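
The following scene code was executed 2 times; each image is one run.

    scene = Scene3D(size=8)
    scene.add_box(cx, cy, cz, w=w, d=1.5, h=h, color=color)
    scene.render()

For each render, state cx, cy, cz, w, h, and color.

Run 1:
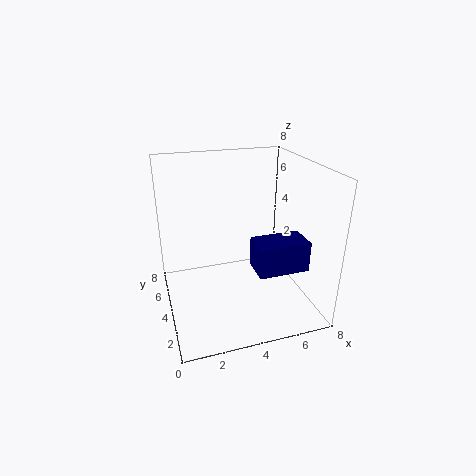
cx = 4, cy = 0.5, cz = 3.5, w = 2.5, h = 1.5, color = 'navy'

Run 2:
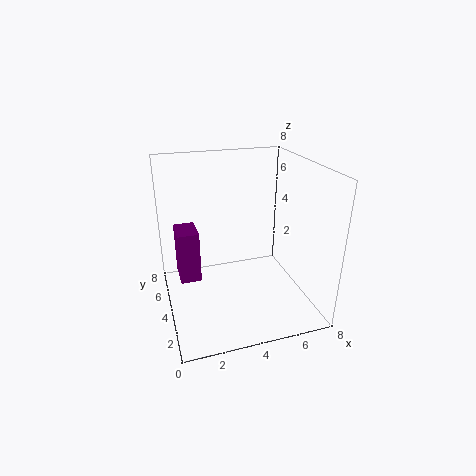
cx = 0.5, cy = 2, cz = 3, w = 1, h = 2.5, color = 'purple'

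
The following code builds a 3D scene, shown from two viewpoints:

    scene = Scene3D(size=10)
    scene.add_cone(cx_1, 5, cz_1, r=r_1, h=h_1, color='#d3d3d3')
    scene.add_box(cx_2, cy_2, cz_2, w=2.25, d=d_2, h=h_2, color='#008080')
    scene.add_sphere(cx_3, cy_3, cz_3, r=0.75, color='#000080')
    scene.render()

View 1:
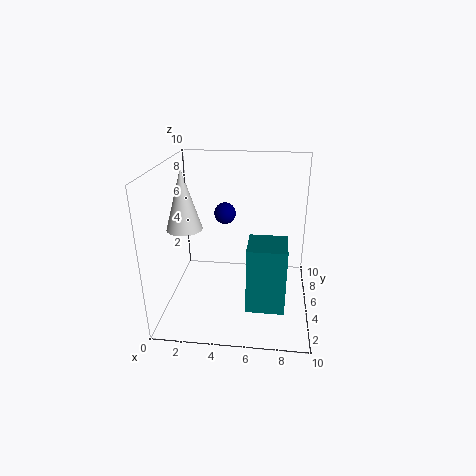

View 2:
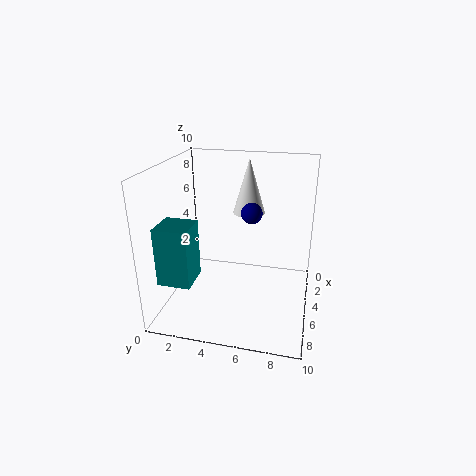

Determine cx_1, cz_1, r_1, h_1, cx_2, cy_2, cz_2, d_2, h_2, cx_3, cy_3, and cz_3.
cx_1 = 1.25; cz_1 = 5.5; r_1 = 1.25; h_1 = 4.25; cx_2 = 6; cy_2 = 0.25; cz_2 = 2.5; d_2 = 2.25; h_2 = 4; cx_3 = 4; cy_3 = 5.75; cz_3 = 6.5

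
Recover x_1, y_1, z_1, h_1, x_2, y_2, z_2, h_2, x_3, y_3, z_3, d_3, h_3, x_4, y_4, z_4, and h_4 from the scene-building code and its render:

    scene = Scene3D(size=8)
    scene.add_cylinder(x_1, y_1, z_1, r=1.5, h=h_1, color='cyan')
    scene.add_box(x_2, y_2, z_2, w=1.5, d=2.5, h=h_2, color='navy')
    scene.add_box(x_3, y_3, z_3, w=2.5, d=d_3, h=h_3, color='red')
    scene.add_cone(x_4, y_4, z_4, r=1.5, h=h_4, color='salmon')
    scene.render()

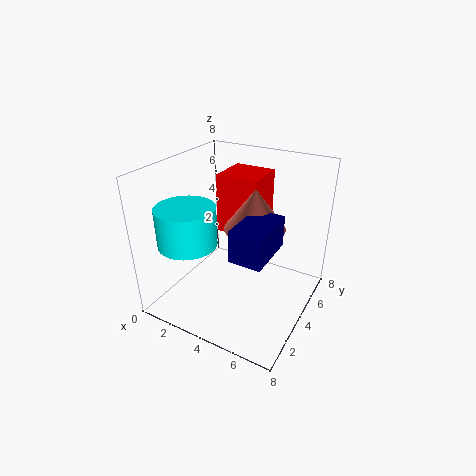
x_1 = 2.5
y_1 = 1.5
z_1 = 4.5
h_1 = 2
x_2 = 5.5
y_2 = 0.5
z_2 = 5
h_2 = 1.5
x_3 = 2
y_3 = 5
z_3 = 3.5
d_3 = 2.5
h_3 = 3.5
x_4 = 5.5
y_4 = 3
z_4 = 5.5
h_4 = 2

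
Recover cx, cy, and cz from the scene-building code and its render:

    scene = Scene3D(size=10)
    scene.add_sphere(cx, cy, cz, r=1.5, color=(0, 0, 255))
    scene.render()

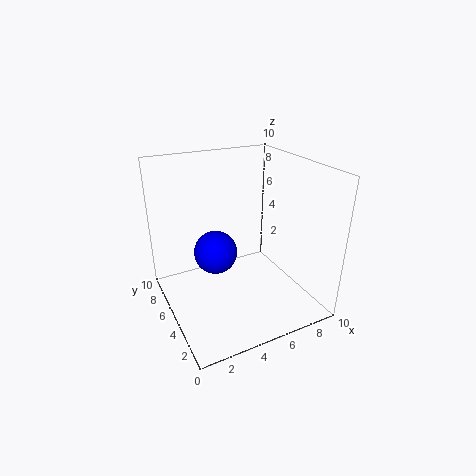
cx = 3.5, cy = 5.5, cz = 4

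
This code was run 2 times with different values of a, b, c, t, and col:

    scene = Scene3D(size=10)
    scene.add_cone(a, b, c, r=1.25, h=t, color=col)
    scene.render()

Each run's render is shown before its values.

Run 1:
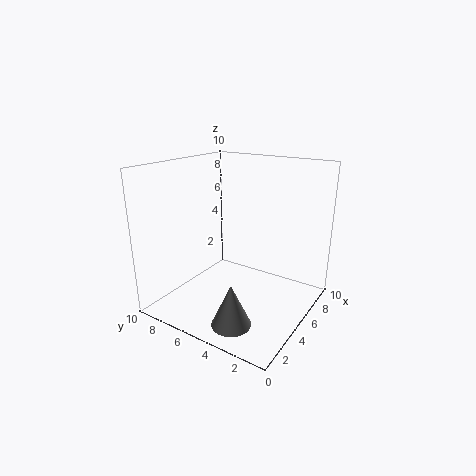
a = 1.5
b = 3.25
c = 0.75
t = 2.75
col = 'gray'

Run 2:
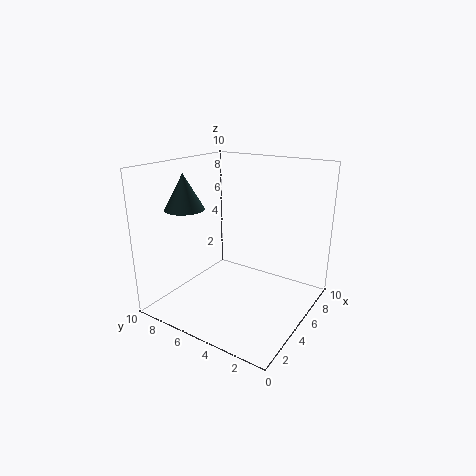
a = 2
b = 7
c = 7.5
t = 2.25
col = 'darkslategray'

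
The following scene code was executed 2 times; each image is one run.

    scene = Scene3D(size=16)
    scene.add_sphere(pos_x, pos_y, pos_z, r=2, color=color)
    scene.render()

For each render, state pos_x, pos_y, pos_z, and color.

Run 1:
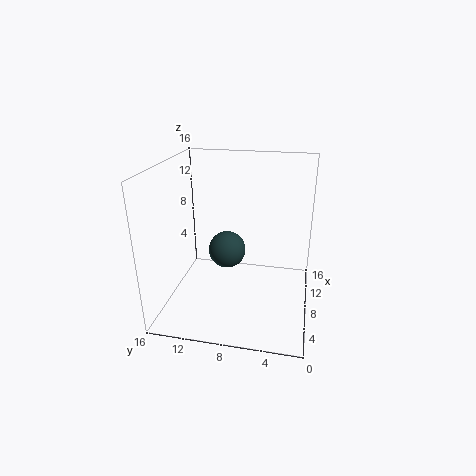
pos_x = 7; pos_y = 9; pos_z = 7; color = 'darkslategray'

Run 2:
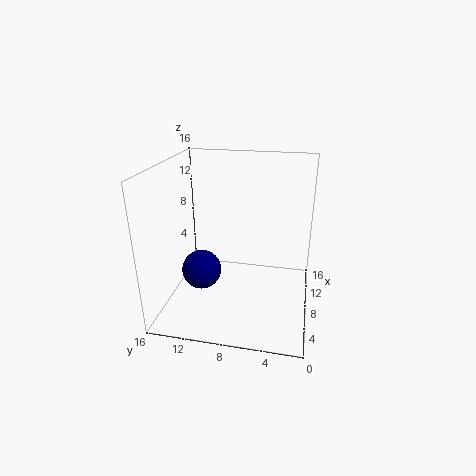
pos_x = 4; pos_y = 11; pos_z = 6; color = 'navy'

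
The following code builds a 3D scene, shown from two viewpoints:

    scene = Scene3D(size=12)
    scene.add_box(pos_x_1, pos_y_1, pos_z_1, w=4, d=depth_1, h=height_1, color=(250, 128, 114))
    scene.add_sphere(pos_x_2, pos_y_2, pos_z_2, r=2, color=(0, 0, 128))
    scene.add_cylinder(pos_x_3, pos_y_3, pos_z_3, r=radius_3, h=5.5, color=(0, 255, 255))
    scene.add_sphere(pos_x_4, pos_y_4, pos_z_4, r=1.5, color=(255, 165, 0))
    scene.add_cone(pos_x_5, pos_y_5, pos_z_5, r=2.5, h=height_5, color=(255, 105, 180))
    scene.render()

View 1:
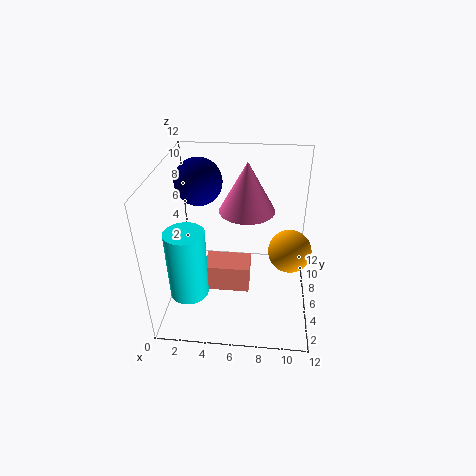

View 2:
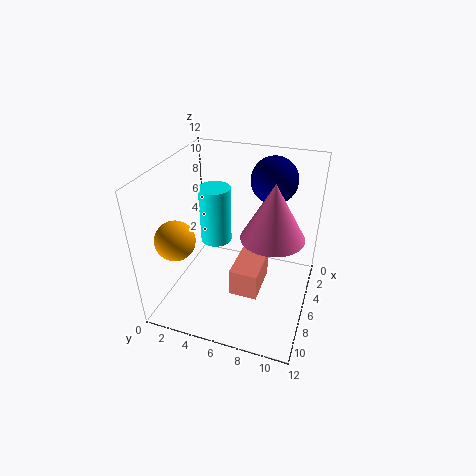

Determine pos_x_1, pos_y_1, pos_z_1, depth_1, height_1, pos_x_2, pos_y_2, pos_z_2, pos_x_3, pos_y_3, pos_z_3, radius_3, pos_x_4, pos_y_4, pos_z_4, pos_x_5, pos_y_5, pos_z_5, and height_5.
pos_x_1 = 3
pos_y_1 = 5.5
pos_z_1 = 0.5
depth_1 = 2.5
height_1 = 2.5
pos_x_2 = 2.5
pos_y_2 = 8
pos_z_2 = 10
pos_x_3 = 2.5
pos_y_3 = 2.5
pos_z_3 = 3
radius_3 = 1.5
pos_x_4 = 10
pos_y_4 = 2.5
pos_z_4 = 7.5
pos_x_5 = 6.5
pos_y_5 = 9
pos_z_5 = 7
height_5 = 4.5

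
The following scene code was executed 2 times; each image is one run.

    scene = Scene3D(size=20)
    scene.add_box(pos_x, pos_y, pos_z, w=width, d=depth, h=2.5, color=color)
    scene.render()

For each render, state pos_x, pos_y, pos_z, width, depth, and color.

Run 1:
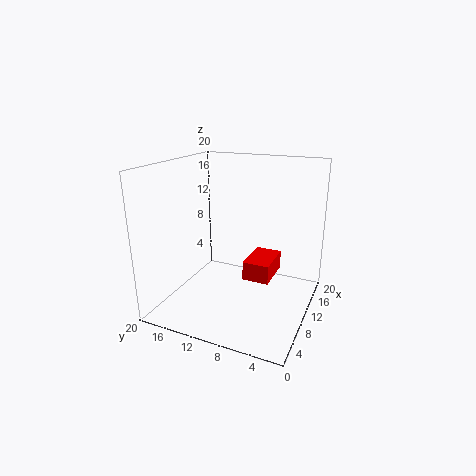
pos_x = 7
pos_y = 4.5
pos_z = 5.5
width = 5.5
depth = 3.5
color = 'red'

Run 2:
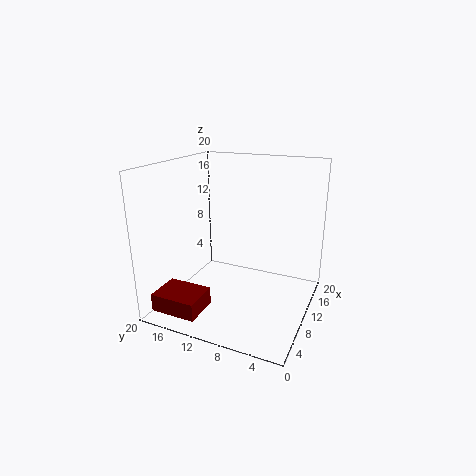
pos_x = 2
pos_y = 13
pos_z = 0.5
width = 5
depth = 6.5
color = 'maroon'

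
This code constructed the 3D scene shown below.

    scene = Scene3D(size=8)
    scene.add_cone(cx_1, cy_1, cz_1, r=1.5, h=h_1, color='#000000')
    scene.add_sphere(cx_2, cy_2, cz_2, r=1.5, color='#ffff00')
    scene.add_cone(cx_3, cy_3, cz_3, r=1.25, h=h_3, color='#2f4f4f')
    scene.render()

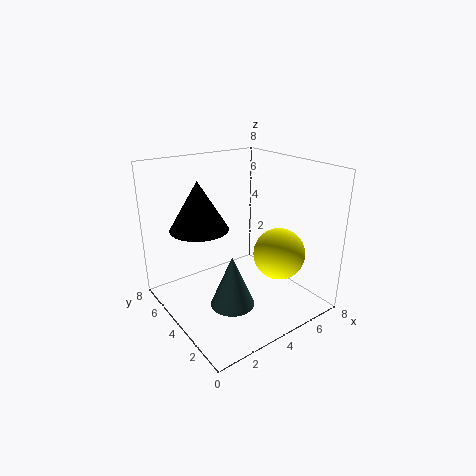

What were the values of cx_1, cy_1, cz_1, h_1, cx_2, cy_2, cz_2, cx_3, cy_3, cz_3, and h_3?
cx_1 = 1.75; cy_1 = 4.25; cz_1 = 5; h_1 = 2.5; cx_2 = 6.25; cy_2 = 3; cz_2 = 2.75; cx_3 = 3.25; cy_3 = 3.5; cz_3 = 0.25; h_3 = 3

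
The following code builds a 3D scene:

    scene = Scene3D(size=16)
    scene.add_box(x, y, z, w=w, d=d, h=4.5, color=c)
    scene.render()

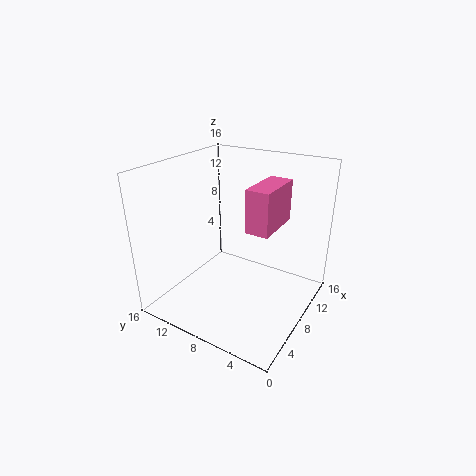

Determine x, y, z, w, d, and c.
x = 6
y = 3.5
z = 10
w = 5.5
d = 2.5
c = 'hotpink'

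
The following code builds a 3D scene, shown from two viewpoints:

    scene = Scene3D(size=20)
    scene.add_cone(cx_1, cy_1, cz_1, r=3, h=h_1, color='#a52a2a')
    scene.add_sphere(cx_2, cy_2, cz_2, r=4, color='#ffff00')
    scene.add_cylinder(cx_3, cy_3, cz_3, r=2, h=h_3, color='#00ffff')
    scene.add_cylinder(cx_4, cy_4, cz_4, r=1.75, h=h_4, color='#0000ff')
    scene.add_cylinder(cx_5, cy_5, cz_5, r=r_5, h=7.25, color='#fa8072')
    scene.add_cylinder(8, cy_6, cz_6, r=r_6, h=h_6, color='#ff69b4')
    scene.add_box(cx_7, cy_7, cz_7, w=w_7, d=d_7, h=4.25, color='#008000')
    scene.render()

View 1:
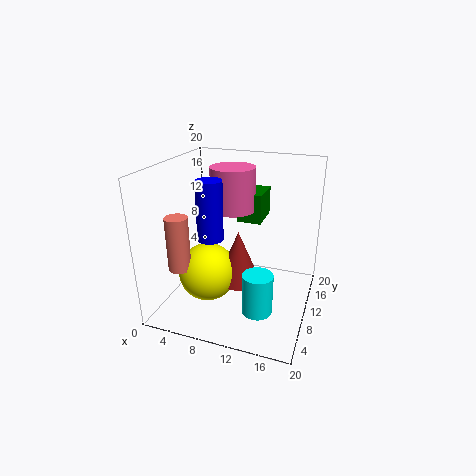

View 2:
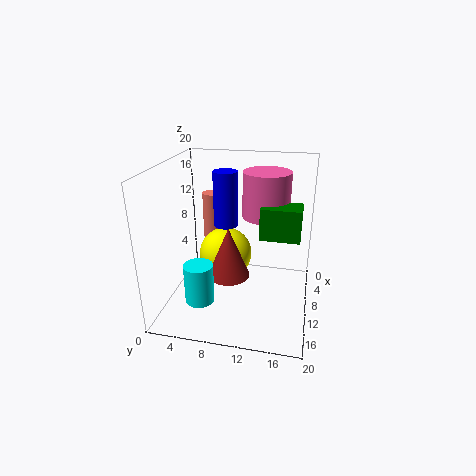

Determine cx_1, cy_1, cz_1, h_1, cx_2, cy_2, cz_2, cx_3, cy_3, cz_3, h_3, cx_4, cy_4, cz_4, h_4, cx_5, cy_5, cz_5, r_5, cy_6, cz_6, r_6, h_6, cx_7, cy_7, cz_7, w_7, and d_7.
cx_1 = 10.5
cy_1 = 8.75
cz_1 = 4.25
h_1 = 7.25
cx_2 = 6.5
cy_2 = 7.25
cz_2 = 5.5
cx_3 = 14.25
cy_3 = 5.5
cz_3 = 2
h_3 = 5.5
cx_4 = 7
cy_4 = 7.5
cz_4 = 10.5
h_4 = 8
cx_5 = 3.75
cy_5 = 4.5
cz_5 = 7
r_5 = 1.5
cy_6 = 13.5
cz_6 = 12.75
r_6 = 3.25
h_6 = 6.25
cx_7 = 8.75
cy_7 = 13.25
cz_7 = 11
w_7 = 3.5
d_7 = 5.25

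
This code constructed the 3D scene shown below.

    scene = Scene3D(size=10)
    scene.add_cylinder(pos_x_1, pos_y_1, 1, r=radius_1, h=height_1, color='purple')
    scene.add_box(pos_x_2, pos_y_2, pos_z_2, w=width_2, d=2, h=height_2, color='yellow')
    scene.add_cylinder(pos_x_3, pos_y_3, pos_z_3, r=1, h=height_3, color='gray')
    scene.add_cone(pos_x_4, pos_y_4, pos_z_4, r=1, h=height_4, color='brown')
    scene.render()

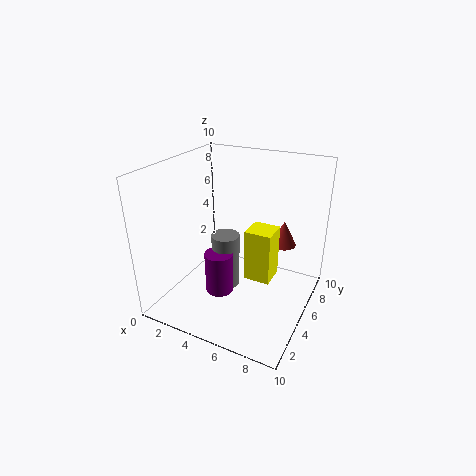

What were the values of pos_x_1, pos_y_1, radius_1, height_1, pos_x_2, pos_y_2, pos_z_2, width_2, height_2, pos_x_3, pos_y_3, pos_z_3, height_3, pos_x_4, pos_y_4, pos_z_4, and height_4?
pos_x_1 = 4, pos_y_1 = 4, radius_1 = 1, height_1 = 3, pos_x_2 = 5, pos_y_2 = 6, pos_z_2 = 1, width_2 = 2, height_2 = 4, pos_x_3 = 4, pos_y_3 = 5, pos_z_3 = 1, height_3 = 4, pos_x_4 = 7, pos_y_4 = 9, pos_z_4 = 3, height_4 = 2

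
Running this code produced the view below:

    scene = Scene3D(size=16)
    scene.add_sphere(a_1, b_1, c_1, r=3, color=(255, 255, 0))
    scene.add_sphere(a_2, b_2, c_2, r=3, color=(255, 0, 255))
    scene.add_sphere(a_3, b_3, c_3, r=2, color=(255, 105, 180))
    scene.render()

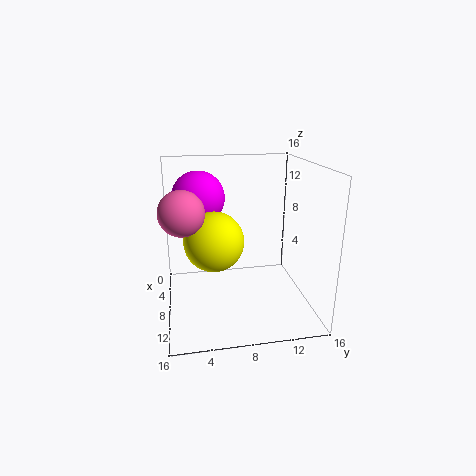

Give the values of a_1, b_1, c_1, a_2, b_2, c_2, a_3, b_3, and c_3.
a_1 = 11, b_1 = 5, c_1 = 9, a_2 = 5, b_2 = 4, c_2 = 12, a_3 = 14, b_3 = 2, c_3 = 13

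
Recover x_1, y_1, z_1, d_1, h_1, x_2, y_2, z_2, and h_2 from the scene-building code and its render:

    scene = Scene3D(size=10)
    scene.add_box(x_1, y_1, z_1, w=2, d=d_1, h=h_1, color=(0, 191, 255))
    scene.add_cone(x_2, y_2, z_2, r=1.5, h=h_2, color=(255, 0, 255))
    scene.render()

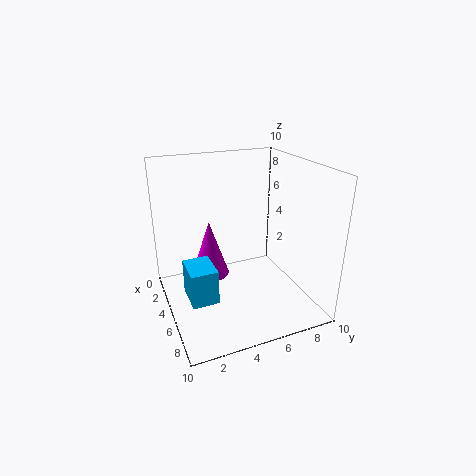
x_1 = 7.5; y_1 = 0.5; z_1 = 3.5; d_1 = 1.5; h_1 = 2; x_2 = 1.5; y_2 = 4; z_2 = 0.5; h_2 = 4.5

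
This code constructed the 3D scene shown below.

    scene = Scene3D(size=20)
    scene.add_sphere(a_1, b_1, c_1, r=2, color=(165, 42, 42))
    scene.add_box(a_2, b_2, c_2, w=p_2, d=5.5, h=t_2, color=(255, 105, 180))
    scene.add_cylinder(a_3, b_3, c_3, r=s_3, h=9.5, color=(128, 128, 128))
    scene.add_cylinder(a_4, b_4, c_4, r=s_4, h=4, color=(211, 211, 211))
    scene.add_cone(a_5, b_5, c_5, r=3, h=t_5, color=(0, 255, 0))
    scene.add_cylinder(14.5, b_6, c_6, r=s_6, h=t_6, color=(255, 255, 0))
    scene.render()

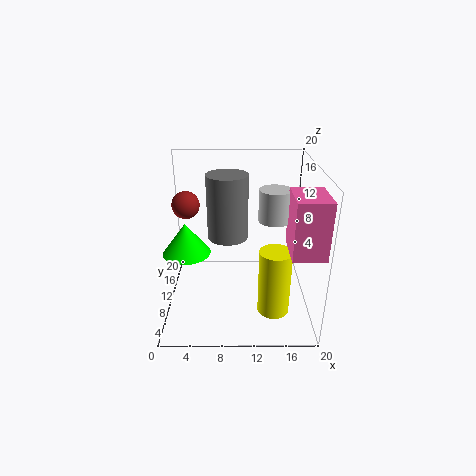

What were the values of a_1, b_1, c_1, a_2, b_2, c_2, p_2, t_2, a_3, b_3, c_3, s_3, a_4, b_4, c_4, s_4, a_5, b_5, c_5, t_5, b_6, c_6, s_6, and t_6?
a_1 = 2.5
b_1 = 13.5
c_1 = 13.5
a_2 = 16
b_2 = 1
c_2 = 11.5
p_2 = 4
t_2 = 7
a_3 = 8.5
b_3 = 13.5
c_3 = 8.5
s_3 = 3
a_4 = 14.5
b_4 = 7
c_4 = 14
s_4 = 2
a_5 = 3.5
b_5 = 6
c_5 = 10
t_5 = 4
b_6 = 3.5
c_6 = 3
s_6 = 2
t_6 = 8.5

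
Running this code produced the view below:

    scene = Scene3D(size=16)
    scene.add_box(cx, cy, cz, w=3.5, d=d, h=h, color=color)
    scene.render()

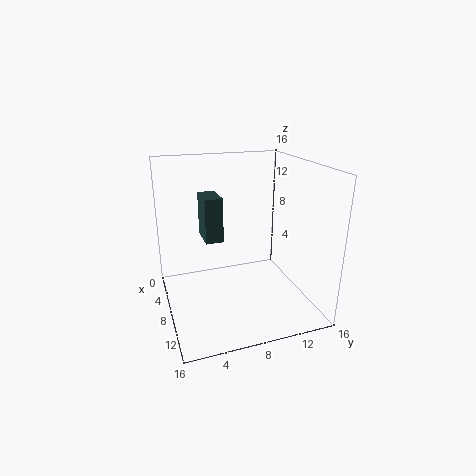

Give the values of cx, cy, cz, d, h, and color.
cx = 4; cy = 4.5; cz = 7.5; d = 2; h = 5; color = 'darkslategray'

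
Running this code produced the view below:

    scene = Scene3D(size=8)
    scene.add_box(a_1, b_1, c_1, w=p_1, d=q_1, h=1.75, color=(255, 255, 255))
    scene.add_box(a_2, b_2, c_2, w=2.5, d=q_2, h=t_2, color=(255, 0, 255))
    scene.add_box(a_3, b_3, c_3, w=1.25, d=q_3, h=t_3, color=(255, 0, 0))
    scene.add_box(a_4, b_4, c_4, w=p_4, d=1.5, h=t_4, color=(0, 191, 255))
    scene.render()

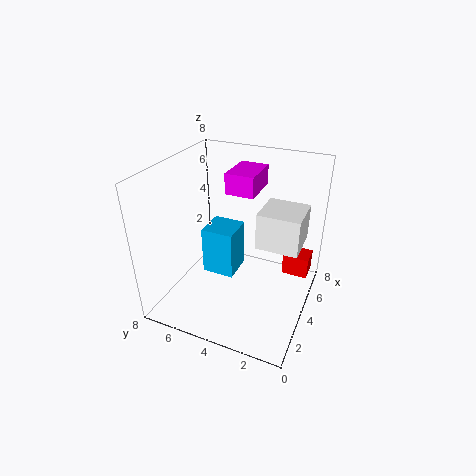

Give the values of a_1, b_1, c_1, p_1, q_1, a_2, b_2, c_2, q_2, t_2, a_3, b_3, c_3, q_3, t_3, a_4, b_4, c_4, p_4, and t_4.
a_1 = 2; b_1 = 0.25; c_1 = 5; p_1 = 2; q_1 = 2; a_2 = 5.5; b_2 = 3.75; c_2 = 5.75; q_2 = 1.75; t_2 = 1.25; a_3 = 5.5; b_3 = 0.25; c_3 = 1.25; q_3 = 1.5; t_3 = 1.25; a_4 = 1; b_4 = 3; c_4 = 3.75; p_4 = 1.5; t_4 = 2.25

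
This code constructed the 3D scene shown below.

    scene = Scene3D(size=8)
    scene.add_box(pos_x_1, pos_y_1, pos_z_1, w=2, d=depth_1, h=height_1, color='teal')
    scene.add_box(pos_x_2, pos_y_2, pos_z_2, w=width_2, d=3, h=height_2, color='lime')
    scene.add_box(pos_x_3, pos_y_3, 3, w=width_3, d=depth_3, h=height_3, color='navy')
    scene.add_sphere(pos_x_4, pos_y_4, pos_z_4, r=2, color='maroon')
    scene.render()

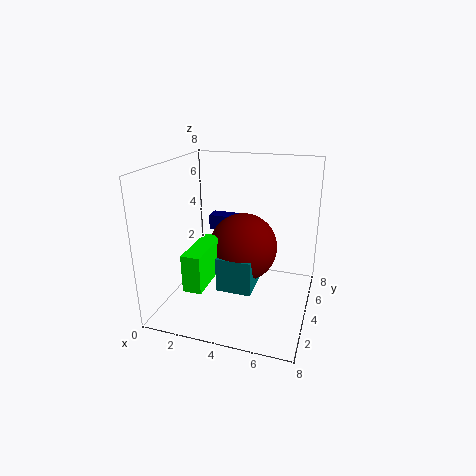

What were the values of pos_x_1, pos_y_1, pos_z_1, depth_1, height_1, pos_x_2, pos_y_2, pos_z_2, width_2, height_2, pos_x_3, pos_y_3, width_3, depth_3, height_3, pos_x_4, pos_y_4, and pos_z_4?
pos_x_1 = 3, pos_y_1 = 3, pos_z_1 = 1, depth_1 = 2, height_1 = 2, pos_x_2 = 2, pos_y_2 = 1, pos_z_2 = 2, width_2 = 1, height_2 = 2, pos_x_3 = 1, pos_y_3 = 7, width_3 = 2, depth_3 = 1, height_3 = 1, pos_x_4 = 4, pos_y_4 = 5, pos_z_4 = 3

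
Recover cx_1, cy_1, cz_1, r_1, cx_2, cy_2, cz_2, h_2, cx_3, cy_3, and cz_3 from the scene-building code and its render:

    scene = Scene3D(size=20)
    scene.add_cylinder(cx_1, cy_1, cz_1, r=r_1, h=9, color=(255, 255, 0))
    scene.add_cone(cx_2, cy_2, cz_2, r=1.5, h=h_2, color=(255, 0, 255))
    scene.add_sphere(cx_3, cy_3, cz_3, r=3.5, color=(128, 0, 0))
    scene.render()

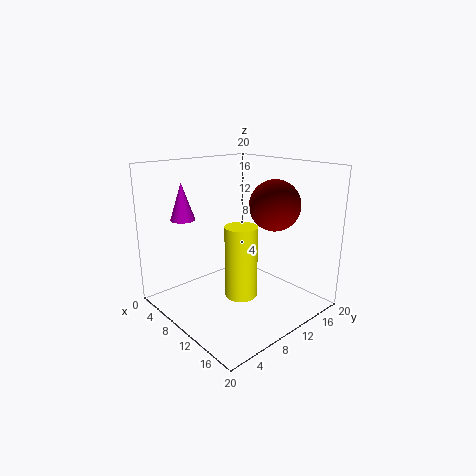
cx_1 = 14.5
cy_1 = 6.5
cz_1 = 4.5
r_1 = 2
cx_2 = 9
cy_2 = 2
cz_2 = 14
h_2 = 4.5
cx_3 = 13
cy_3 = 14
cz_3 = 14.5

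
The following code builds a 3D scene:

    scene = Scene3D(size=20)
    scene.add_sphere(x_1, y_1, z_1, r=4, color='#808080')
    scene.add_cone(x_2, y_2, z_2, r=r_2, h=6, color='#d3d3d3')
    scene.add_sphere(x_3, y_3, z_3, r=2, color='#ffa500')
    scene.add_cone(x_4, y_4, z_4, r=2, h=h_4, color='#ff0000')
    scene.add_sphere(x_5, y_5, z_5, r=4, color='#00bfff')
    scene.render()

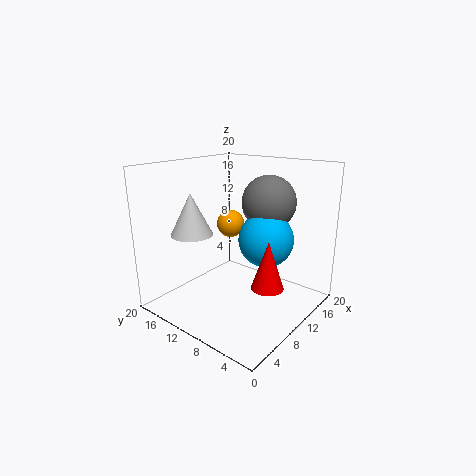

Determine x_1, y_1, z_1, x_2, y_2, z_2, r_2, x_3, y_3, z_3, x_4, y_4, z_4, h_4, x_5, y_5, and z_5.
x_1 = 16, y_1 = 9, z_1 = 14, x_2 = 7, y_2 = 16, z_2 = 10, r_2 = 3, x_3 = 12, y_3 = 13, z_3 = 11, x_4 = 7, y_4 = 3, z_4 = 6, h_4 = 6, x_5 = 14, y_5 = 8, z_5 = 9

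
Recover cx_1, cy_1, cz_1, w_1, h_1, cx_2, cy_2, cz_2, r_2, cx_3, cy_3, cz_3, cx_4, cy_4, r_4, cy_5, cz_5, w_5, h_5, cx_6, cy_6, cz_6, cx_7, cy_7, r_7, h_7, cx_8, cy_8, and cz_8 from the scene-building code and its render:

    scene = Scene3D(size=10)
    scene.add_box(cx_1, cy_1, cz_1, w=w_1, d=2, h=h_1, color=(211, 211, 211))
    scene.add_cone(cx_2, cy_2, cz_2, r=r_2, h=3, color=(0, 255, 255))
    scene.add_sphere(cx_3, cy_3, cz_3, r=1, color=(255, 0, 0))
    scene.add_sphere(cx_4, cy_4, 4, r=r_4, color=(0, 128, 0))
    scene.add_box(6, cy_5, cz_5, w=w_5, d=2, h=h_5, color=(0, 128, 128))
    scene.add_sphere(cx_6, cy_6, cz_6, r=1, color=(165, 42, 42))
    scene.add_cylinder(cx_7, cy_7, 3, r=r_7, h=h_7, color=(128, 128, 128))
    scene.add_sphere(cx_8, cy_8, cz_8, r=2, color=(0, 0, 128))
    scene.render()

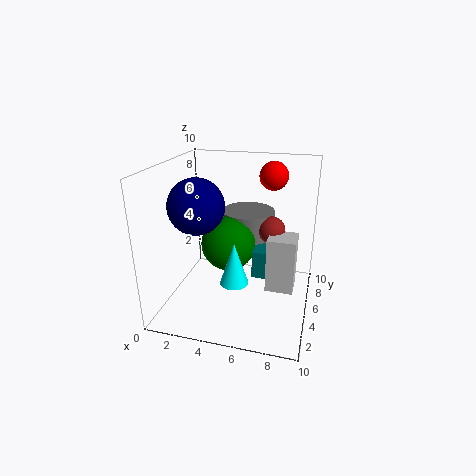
cx_1 = 7, cy_1 = 5, cz_1 = 1, w_1 = 2, h_1 = 4, cx_2 = 5, cy_2 = 4, cz_2 = 2, r_2 = 1, cx_3 = 7, cy_3 = 7, cz_3 = 9, cx_4 = 4, cy_4 = 6, r_4 = 2, cy_5 = 5, cz_5 = 2, w_5 = 2, h_5 = 2, cx_6 = 7, cy_6 = 7, cz_6 = 5, cx_7 = 5, cy_7 = 8, r_7 = 2, h_7 = 3, cx_8 = 2, cy_8 = 5, cz_8 = 7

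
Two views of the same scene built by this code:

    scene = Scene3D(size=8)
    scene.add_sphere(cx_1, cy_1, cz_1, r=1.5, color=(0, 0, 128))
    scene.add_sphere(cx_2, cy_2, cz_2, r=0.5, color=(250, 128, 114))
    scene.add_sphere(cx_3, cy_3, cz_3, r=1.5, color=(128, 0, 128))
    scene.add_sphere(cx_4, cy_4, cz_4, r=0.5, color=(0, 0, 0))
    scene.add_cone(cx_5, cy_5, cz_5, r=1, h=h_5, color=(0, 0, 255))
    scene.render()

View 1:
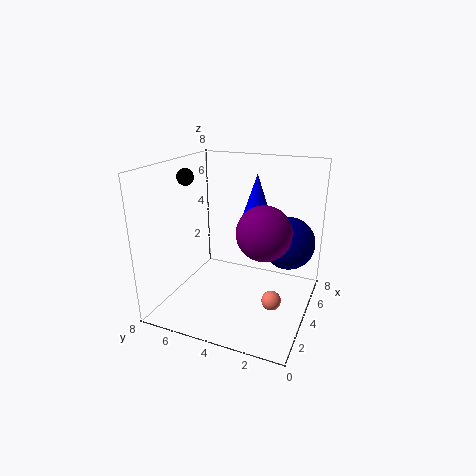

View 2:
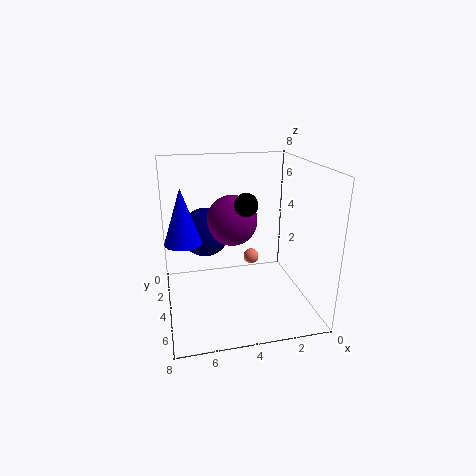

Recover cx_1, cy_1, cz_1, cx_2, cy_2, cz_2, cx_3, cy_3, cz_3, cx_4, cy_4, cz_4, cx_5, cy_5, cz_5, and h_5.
cx_1 = 5.5
cy_1 = 1.5
cz_1 = 3.5
cx_2 = 2.5
cy_2 = 1.5
cz_2 = 1.5
cx_3 = 4
cy_3 = 2.5
cz_3 = 4.5
cx_4 = 4.5
cy_4 = 7.5
cz_4 = 7
cx_5 = 7
cy_5 = 4
cz_5 = 4
h_5 = 3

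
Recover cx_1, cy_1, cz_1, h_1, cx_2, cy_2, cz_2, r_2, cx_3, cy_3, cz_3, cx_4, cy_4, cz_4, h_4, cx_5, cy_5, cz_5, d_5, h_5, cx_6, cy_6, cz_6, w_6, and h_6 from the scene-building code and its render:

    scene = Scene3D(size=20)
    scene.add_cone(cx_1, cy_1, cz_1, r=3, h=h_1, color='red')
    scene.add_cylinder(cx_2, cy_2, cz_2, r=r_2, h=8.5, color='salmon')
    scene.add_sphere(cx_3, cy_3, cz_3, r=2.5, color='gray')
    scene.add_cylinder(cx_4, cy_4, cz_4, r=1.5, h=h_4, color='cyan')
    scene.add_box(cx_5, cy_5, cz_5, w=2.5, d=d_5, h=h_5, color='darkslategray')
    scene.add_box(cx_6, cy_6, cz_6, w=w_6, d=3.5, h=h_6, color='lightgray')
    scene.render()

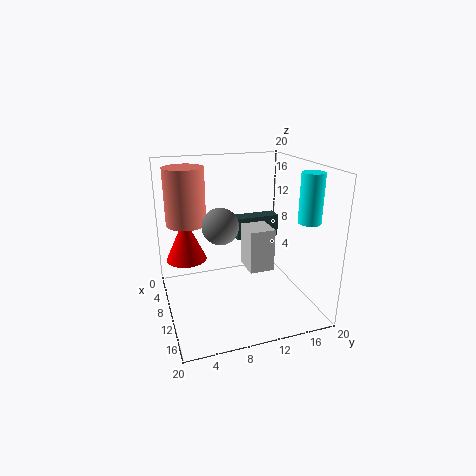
cx_1 = 5
cy_1 = 3.5
cz_1 = 5.5
h_1 = 6.5
cx_2 = 3.5
cy_2 = 4
cz_2 = 10.5
r_2 = 3
cx_3 = 10
cy_3 = 7.5
cz_3 = 12
cx_4 = 15
cy_4 = 18
cz_4 = 13
h_4 = 6.5
cx_5 = 1.5
cy_5 = 12
cz_5 = 7
d_5 = 7
h_5 = 3.5
cx_6 = 8.5
cy_6 = 11
cz_6 = 5.5
w_6 = 4
h_6 = 6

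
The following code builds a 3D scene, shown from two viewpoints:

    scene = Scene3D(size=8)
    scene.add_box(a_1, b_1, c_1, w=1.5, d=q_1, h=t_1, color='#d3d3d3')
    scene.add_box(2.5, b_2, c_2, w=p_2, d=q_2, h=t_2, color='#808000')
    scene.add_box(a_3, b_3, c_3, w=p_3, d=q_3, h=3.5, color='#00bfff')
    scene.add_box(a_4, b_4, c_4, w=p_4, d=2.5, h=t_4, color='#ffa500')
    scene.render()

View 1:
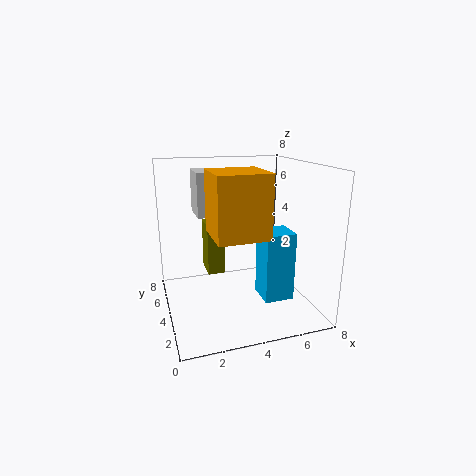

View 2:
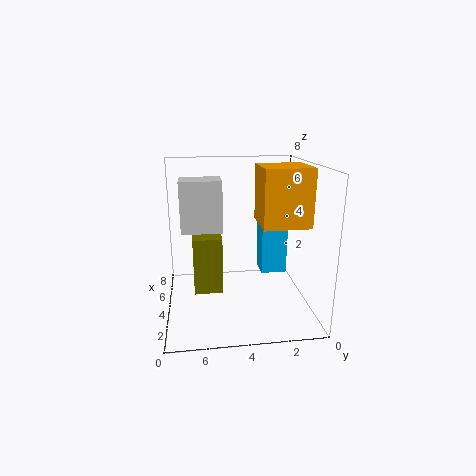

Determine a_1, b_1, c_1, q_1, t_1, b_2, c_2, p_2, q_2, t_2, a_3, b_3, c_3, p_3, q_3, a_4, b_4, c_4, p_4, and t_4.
a_1 = 2
b_1 = 5
c_1 = 5
q_1 = 2
t_1 = 2.5
b_2 = 5
c_2 = 1.5
p_2 = 1
q_2 = 1.5
t_2 = 3
a_3 = 4.5
b_3 = 1
c_3 = 1.5
p_3 = 1.5
q_3 = 1.5
a_4 = 2
b_4 = 0.5
c_4 = 5
p_4 = 2.5
t_4 = 3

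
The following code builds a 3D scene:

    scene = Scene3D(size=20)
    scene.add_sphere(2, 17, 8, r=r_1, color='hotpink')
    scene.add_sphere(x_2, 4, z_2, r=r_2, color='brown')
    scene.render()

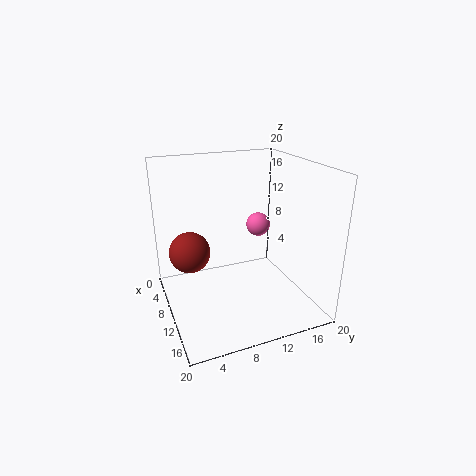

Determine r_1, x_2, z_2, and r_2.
r_1 = 2, x_2 = 6, z_2 = 7, r_2 = 3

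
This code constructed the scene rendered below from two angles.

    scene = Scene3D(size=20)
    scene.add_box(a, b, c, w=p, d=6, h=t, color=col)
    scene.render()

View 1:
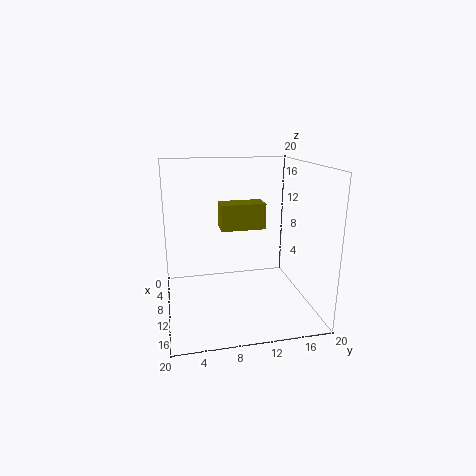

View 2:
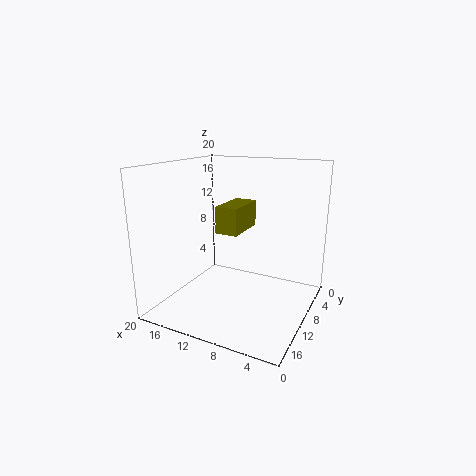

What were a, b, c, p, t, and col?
a = 8.5; b = 7.5; c = 11.5; p = 3; t = 3.5; col = 'olive'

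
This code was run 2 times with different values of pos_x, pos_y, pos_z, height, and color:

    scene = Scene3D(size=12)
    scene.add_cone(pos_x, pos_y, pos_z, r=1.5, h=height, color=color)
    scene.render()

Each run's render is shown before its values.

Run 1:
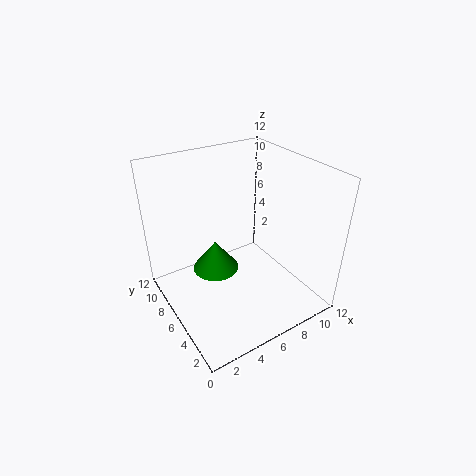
pos_x = 2; pos_y = 2.5; pos_z = 7; height = 2; color = 'green'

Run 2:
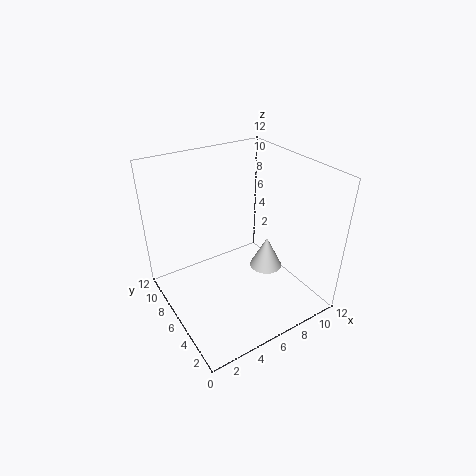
pos_x = 9.5; pos_y = 6.5; pos_z = 1.5; height = 3; color = 'lightgray'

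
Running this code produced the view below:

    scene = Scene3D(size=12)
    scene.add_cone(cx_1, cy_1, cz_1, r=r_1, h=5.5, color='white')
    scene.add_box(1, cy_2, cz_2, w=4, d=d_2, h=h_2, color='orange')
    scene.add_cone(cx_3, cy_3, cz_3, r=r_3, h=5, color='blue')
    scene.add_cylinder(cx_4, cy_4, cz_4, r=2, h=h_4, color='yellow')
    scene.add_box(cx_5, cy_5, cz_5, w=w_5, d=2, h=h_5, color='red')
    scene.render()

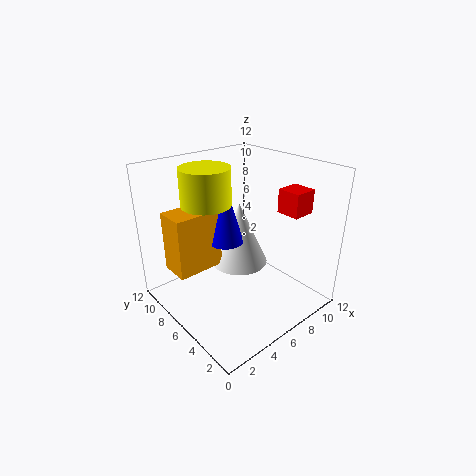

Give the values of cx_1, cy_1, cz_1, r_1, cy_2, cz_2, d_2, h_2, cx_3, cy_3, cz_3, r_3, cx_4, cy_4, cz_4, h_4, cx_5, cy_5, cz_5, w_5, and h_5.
cx_1 = 7; cy_1 = 7; cz_1 = 3; r_1 = 2.5; cy_2 = 7; cz_2 = 3.5; d_2 = 2.5; h_2 = 5; cx_3 = 5.5; cy_3 = 7; cz_3 = 5.5; r_3 = 1.5; cx_4 = 4; cy_4 = 7.5; cz_4 = 9; h_4 = 3; cx_5 = 9; cy_5 = 2.5; cz_5 = 8; w_5 = 2; h_5 = 2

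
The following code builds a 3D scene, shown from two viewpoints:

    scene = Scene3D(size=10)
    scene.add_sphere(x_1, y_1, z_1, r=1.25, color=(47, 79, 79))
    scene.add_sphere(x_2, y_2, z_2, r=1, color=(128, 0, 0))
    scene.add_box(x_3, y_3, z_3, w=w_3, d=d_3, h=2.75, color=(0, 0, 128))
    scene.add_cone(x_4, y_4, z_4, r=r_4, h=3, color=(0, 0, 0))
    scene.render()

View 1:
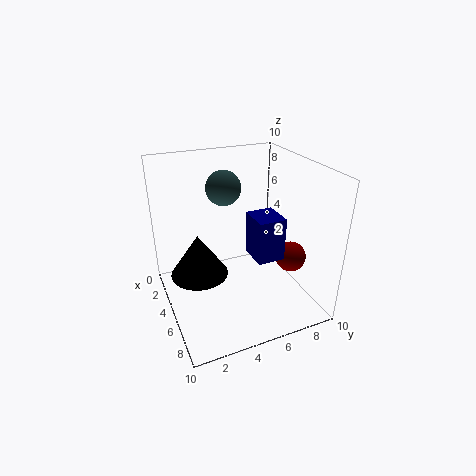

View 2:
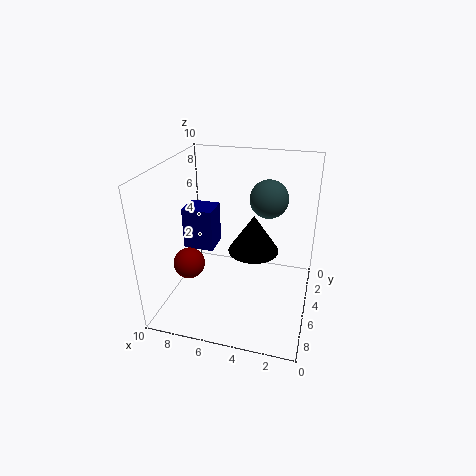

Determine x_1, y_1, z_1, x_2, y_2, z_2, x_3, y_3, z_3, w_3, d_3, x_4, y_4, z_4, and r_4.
x_1 = 3; y_1 = 4.75; z_1 = 8; x_2 = 7.5; y_2 = 7.75; z_2 = 4.25; x_3 = 6.25; y_3 = 5; z_3 = 4.75; w_3 = 2; d_3 = 1.75; x_4 = 4.5; y_4 = 2.25; z_4 = 2.5; r_4 = 2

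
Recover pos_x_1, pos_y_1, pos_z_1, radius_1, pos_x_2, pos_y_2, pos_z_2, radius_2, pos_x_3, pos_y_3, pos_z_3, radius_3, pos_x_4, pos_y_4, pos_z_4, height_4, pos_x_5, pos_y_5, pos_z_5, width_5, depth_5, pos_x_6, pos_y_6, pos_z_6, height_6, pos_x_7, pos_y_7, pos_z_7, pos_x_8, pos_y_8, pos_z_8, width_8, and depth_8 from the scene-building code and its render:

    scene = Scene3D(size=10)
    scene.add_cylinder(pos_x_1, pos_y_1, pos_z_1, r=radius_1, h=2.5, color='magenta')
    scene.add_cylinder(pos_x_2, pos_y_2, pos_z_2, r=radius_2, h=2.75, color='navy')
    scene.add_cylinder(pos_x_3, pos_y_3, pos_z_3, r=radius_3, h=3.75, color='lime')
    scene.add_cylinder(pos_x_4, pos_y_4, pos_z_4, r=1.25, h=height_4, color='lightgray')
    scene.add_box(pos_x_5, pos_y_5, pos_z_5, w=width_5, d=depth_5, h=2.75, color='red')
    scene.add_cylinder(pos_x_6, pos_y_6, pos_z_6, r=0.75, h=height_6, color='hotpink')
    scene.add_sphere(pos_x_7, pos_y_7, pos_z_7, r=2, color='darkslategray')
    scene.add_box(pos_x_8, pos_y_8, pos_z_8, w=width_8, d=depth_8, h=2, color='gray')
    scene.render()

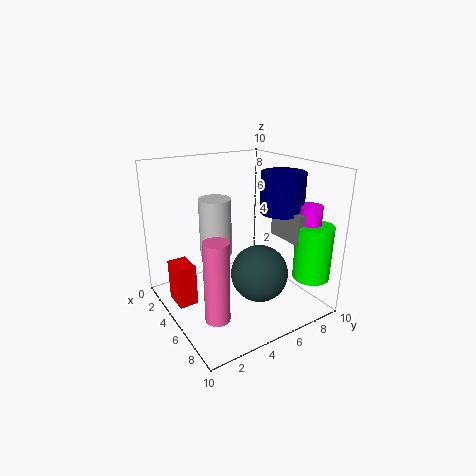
pos_x_1 = 8; pos_y_1 = 8.75; pos_z_1 = 5; radius_1 = 0.75; pos_x_2 = 6.25; pos_y_2 = 7.75; pos_z_2 = 6.75; radius_2 = 1.5; pos_x_3 = 8.5; pos_y_3 = 8.75; pos_z_3 = 2.5; radius_3 = 1.25; pos_x_4 = 1.75; pos_y_4 = 5; pos_z_4 = 2.5; height_4 = 4.5; pos_x_5 = 3.75; pos_y_5 = 0.25; pos_z_5 = 1.25; width_5 = 1.75; depth_5 = 1.25; pos_x_6 = 8.25; pos_y_6 = 1.5; pos_z_6 = 1.75; height_6 = 5; pos_x_7 = 6.25; pos_y_7 = 6; pos_z_7 = 2.5; pos_x_8 = 5.5; pos_y_8 = 7.5; pos_z_8 = 5; width_8 = 2.75; depth_8 = 1.75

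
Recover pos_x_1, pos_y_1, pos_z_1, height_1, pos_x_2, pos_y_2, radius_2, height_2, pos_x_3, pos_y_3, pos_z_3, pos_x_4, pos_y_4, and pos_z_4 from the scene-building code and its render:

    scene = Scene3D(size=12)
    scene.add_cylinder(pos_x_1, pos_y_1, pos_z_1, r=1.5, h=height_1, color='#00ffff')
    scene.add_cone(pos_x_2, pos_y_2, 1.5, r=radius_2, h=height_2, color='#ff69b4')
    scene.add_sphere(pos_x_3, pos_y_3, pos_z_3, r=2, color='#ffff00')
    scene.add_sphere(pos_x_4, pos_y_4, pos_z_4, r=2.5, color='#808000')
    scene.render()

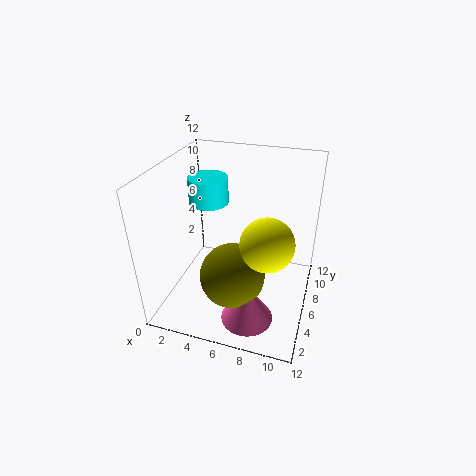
pos_x_1 = 4
pos_y_1 = 5
pos_z_1 = 9.5
height_1 = 2
pos_x_2 = 8
pos_y_2 = 2
radius_2 = 2
height_2 = 3
pos_x_3 = 9
pos_y_3 = 3.5
pos_z_3 = 7.5
pos_x_4 = 6.5
pos_y_4 = 3
pos_z_4 = 4.5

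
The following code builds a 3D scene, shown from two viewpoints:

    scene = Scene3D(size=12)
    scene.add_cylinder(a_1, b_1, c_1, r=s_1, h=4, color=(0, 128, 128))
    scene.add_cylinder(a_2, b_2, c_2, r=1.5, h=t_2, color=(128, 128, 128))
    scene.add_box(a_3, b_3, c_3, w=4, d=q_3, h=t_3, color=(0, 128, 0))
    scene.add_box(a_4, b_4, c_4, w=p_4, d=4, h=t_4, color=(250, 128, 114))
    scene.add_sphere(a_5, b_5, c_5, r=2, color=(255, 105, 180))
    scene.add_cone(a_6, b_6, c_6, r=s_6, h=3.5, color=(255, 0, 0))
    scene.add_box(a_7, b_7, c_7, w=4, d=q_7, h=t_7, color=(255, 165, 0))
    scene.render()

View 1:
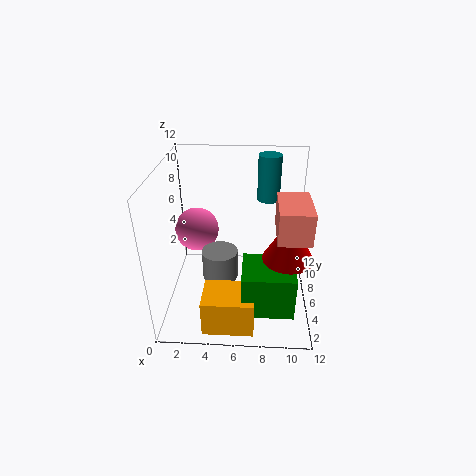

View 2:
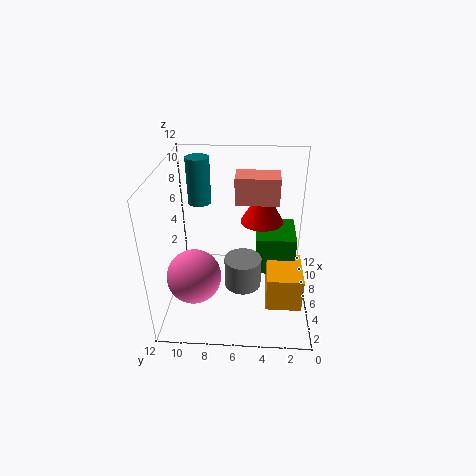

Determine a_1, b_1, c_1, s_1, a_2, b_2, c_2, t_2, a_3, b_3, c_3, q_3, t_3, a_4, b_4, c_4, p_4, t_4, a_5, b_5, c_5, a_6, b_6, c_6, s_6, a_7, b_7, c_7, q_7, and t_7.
a_1 = 8.5; b_1 = 9.5; c_1 = 8; s_1 = 1; a_2 = 4.5; b_2 = 5.5; c_2 = 2.5; t_2 = 2.5; a_3 = 6.5; b_3 = 1; c_3 = 2; q_3 = 3.5; t_3 = 3.5; a_4 = 9; b_4 = 2.5; c_4 = 7.5; p_4 = 2.5; t_4 = 2.5; a_5 = 2; b_5 = 9; c_5 = 5; a_6 = 10; b_6 = 4; c_6 = 5.5; s_6 = 2; a_7 = 3.5; b_7 = 0.5; c_7 = 0.5; q_7 = 3; t_7 = 3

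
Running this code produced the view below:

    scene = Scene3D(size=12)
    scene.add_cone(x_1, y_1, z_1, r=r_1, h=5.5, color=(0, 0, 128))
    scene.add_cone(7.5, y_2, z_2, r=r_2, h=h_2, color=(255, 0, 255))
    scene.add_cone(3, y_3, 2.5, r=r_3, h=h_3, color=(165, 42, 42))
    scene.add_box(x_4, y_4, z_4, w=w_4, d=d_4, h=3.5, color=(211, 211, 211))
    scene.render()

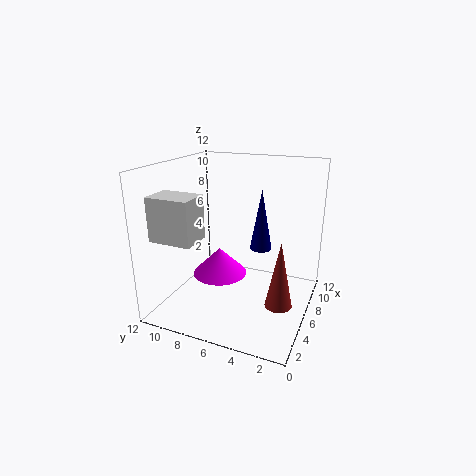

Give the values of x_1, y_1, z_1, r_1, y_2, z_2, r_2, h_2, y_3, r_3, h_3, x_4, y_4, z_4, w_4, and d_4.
x_1 = 9
y_1 = 5
z_1 = 4
r_1 = 1
y_2 = 8.5
z_2 = 1.5
r_2 = 2.5
h_2 = 2.5
y_3 = 1.5
r_3 = 1
h_3 = 5
x_4 = 1.5
y_4 = 8
z_4 = 6.5
w_4 = 2.5
d_4 = 3.5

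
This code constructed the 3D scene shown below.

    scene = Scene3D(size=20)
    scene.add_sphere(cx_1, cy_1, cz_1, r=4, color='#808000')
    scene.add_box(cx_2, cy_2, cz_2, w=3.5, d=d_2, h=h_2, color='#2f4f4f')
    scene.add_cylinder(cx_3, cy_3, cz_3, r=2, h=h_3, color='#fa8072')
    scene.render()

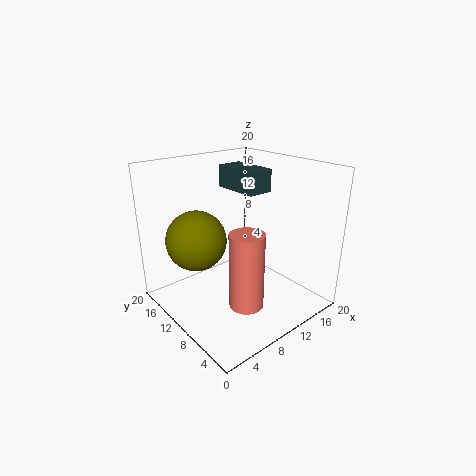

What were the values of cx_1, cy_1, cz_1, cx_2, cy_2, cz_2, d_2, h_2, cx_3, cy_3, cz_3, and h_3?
cx_1 = 4.5, cy_1 = 12, cz_1 = 10.5, cx_2 = 10, cy_2 = 7.5, cz_2 = 16.5, d_2 = 6.5, h_2 = 3, cx_3 = 5, cy_3 = 2.5, cz_3 = 5.5, h_3 = 9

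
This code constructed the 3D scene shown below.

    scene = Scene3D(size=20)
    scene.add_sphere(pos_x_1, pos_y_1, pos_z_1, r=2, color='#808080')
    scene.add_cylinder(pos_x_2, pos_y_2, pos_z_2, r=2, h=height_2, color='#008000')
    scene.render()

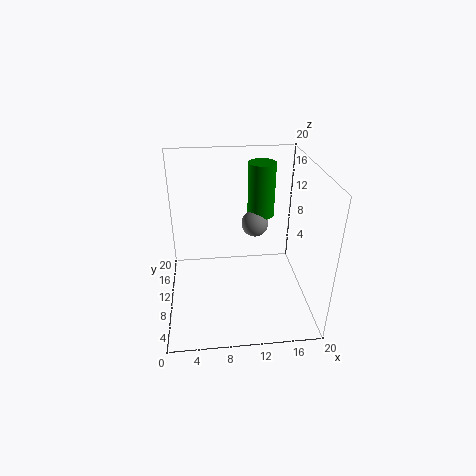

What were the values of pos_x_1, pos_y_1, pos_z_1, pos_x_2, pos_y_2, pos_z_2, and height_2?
pos_x_1 = 13
pos_y_1 = 14
pos_z_1 = 10
pos_x_2 = 14
pos_y_2 = 15
pos_z_2 = 11
height_2 = 8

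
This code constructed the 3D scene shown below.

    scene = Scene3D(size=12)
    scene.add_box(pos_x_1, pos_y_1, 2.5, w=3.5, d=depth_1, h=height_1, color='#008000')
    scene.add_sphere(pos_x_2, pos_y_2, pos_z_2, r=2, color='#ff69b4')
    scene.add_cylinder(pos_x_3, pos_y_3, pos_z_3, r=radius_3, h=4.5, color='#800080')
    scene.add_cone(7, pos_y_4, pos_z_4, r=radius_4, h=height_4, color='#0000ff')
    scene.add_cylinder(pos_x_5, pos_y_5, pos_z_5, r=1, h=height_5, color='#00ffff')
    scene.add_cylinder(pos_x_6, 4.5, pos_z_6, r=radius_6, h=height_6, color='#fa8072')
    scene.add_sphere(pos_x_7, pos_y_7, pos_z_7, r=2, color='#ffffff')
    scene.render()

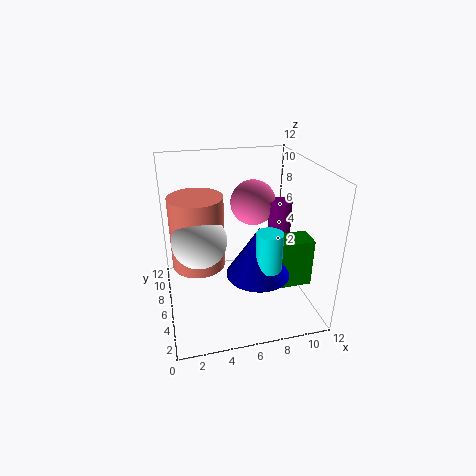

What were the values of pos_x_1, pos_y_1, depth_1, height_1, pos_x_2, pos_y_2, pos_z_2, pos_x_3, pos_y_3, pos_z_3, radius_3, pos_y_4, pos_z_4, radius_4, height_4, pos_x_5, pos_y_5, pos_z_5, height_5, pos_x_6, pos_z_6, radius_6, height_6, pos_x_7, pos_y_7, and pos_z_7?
pos_x_1 = 8; pos_y_1 = 3; depth_1 = 2; height_1 = 4; pos_x_2 = 8; pos_y_2 = 8.5; pos_z_2 = 8; pos_x_3 = 10; pos_y_3 = 7; pos_z_3 = 4; radius_3 = 1; pos_y_4 = 3.5; pos_z_4 = 4; radius_4 = 2.5; height_4 = 4; pos_x_5 = 7.5; pos_y_5 = 2.5; pos_z_5 = 5; height_5 = 3; pos_x_6 = 2.5; pos_z_6 = 5; radius_6 = 2; height_6 = 5.5; pos_x_7 = 2.5; pos_y_7 = 3.5; pos_z_7 = 7.5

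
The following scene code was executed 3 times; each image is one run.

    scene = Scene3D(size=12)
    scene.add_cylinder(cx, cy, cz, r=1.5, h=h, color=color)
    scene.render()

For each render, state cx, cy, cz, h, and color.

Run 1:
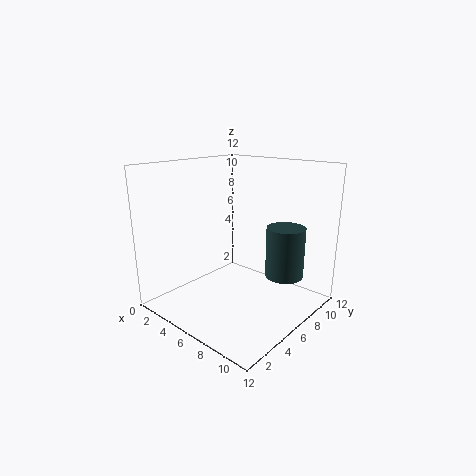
cx = 10, cy = 7, cz = 3.5, h = 4, color = 'darkslategray'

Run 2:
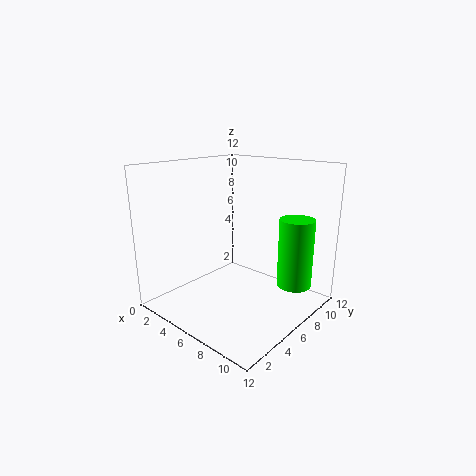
cx = 9.5, cy = 9.5, cz = 1.5, h = 6, color = 'lime'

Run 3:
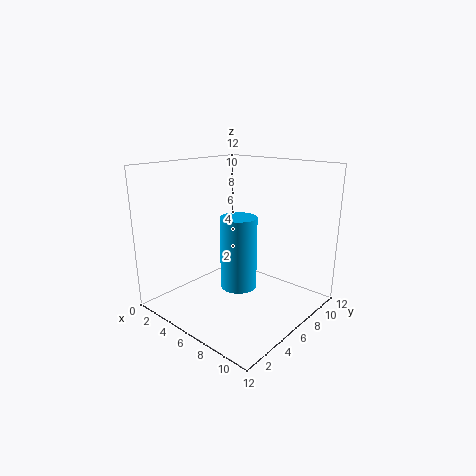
cx = 6.5, cy = 5.5, cz = 2, h = 6, color = 'deepskyblue'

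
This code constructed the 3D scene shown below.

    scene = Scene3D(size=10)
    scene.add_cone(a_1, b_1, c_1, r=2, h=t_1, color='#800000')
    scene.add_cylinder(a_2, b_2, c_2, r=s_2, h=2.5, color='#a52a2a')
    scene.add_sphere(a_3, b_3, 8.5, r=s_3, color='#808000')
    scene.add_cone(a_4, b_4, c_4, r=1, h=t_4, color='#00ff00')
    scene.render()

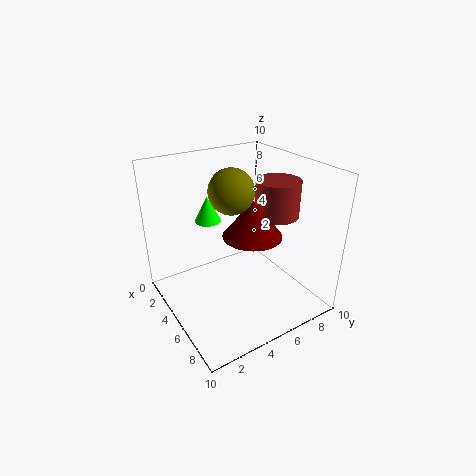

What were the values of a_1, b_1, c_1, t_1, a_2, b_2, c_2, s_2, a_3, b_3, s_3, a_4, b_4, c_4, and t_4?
a_1 = 6; b_1 = 5.5; c_1 = 5.5; t_1 = 2.5; a_2 = 6; b_2 = 7.5; c_2 = 6.5; s_2 = 1.5; a_3 = 5; b_3 = 4.5; s_3 = 1.5; a_4 = 1.5; b_4 = 4.5; c_4 = 5; t_4 = 2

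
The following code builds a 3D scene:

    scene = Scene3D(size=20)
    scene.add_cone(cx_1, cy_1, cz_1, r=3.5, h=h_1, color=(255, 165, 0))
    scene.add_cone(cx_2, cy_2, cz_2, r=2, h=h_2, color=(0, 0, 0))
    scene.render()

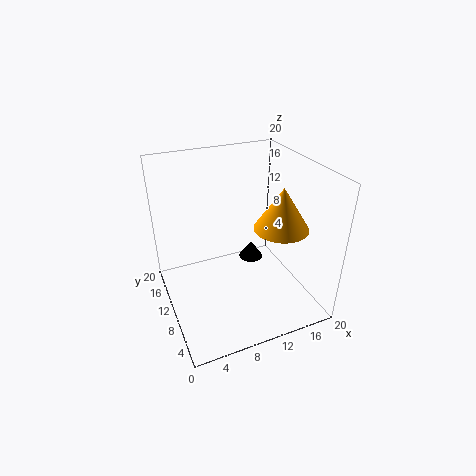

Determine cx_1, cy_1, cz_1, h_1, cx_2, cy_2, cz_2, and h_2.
cx_1 = 14, cy_1 = 5.5, cz_1 = 13, h_1 = 5.5, cx_2 = 15.5, cy_2 = 17, cz_2 = 1, h_2 = 3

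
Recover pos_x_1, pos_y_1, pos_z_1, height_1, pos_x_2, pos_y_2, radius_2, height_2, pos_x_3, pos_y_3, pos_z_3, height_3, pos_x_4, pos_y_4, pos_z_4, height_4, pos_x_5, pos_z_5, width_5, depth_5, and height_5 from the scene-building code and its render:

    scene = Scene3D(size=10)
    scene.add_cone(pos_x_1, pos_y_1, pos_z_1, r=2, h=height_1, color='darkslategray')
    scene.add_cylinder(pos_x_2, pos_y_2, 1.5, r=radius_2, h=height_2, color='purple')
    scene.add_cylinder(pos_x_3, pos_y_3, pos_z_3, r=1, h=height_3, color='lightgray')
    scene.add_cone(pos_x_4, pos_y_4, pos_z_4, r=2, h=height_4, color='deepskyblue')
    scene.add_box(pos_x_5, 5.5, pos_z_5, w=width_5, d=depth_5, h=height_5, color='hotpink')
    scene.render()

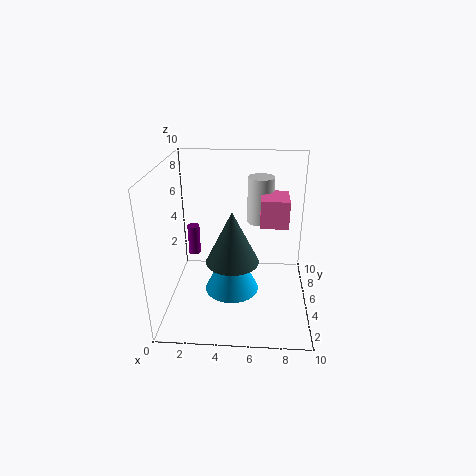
pos_x_1 = 4.5; pos_y_1 = 6; pos_z_1 = 2.5; height_1 = 4; pos_x_2 = 1; pos_y_2 = 9; radius_2 = 0.5; height_2 = 2.5; pos_x_3 = 6.5; pos_y_3 = 8; pos_z_3 = 5; height_3 = 3.5; pos_x_4 = 4.5; pos_y_4 = 5.5; pos_z_4 = 0.5; height_4 = 4; pos_x_5 = 6.5; pos_z_5 = 5.5; width_5 = 2; depth_5 = 2.5; height_5 = 2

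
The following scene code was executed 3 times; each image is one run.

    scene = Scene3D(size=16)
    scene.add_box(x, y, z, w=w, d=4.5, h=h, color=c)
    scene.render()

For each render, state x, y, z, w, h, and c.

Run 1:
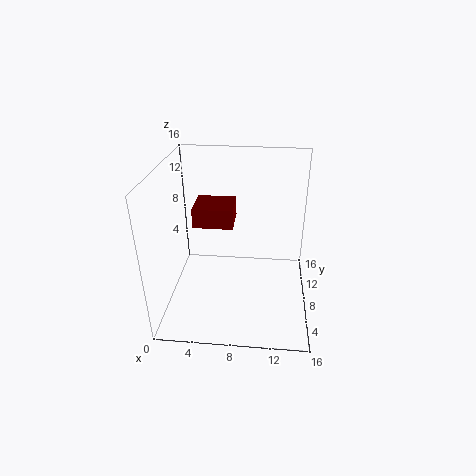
x = 2, y = 11.5, z = 7, w = 5, h = 2.5, c = 'maroon'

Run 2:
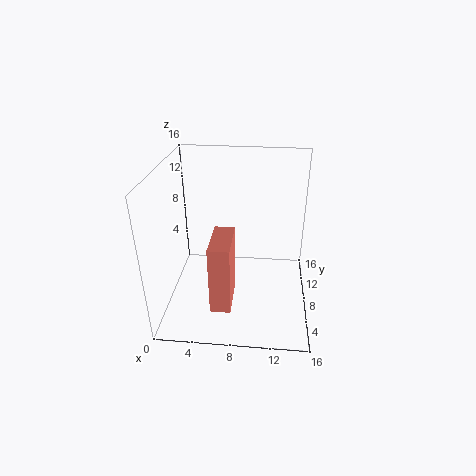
x = 6, y = 0.5, z = 4, w = 2, h = 7, c = 'salmon'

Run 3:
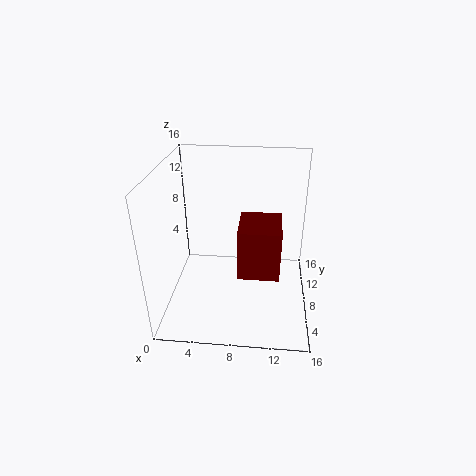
x = 8.5, y = 2, z = 7, w = 4, h = 5, c = 'maroon'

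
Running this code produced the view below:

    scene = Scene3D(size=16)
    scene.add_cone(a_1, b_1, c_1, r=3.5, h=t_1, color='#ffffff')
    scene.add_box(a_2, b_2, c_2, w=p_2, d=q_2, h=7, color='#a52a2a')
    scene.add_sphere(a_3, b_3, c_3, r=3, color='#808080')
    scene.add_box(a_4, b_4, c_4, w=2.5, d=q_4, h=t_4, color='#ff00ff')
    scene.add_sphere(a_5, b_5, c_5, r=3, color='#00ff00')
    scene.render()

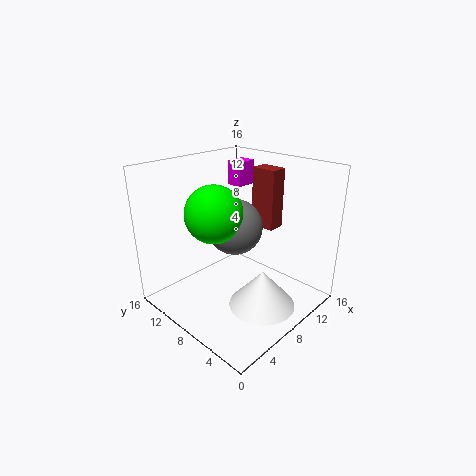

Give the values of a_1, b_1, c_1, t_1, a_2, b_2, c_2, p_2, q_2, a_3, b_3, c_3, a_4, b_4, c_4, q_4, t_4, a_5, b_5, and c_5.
a_1 = 7
b_1 = 3.5
c_1 = 2
t_1 = 4
a_2 = 12
b_2 = 6.5
c_2 = 8
p_2 = 2
q_2 = 3
a_3 = 7.5
b_3 = 8
c_3 = 9.5
a_4 = 12.5
b_4 = 12
c_4 = 12
q_4 = 2
t_4 = 3
a_5 = 5
b_5 = 8.5
c_5 = 11.5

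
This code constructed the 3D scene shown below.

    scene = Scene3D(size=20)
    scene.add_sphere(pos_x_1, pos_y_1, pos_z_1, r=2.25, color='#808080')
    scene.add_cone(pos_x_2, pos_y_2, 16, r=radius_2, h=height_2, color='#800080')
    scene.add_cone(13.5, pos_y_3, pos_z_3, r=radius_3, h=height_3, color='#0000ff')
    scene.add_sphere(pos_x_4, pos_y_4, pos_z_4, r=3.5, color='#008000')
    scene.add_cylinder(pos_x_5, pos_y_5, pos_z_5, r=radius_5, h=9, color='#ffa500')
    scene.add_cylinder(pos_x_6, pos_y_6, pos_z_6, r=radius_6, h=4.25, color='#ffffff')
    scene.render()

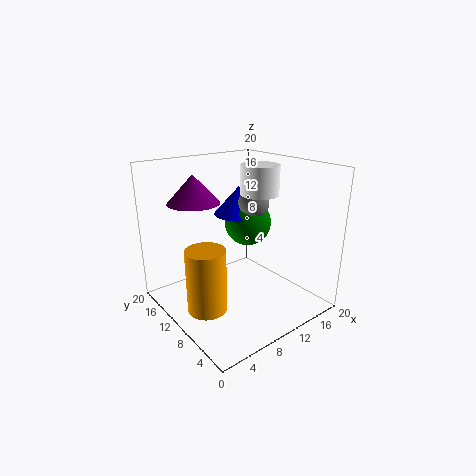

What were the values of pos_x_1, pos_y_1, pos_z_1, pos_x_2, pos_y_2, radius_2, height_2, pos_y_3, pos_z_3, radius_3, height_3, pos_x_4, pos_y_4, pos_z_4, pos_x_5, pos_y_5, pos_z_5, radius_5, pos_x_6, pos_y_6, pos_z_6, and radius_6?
pos_x_1 = 14.25
pos_y_1 = 11.75
pos_z_1 = 13.75
pos_x_2 = 3.75
pos_y_2 = 10.75
radius_2 = 3.25
height_2 = 3.5
pos_y_3 = 14.25
pos_z_3 = 11.75
radius_3 = 3.75
height_3 = 4.25
pos_x_4 = 14.25
pos_y_4 = 13
pos_z_4 = 10.5
pos_x_5 = 4.75
pos_y_5 = 10.25
pos_z_5 = 0.5
radius_5 = 2.75
pos_x_6 = 14.5
pos_y_6 = 10.75
pos_z_6 = 15.25
radius_6 = 2.75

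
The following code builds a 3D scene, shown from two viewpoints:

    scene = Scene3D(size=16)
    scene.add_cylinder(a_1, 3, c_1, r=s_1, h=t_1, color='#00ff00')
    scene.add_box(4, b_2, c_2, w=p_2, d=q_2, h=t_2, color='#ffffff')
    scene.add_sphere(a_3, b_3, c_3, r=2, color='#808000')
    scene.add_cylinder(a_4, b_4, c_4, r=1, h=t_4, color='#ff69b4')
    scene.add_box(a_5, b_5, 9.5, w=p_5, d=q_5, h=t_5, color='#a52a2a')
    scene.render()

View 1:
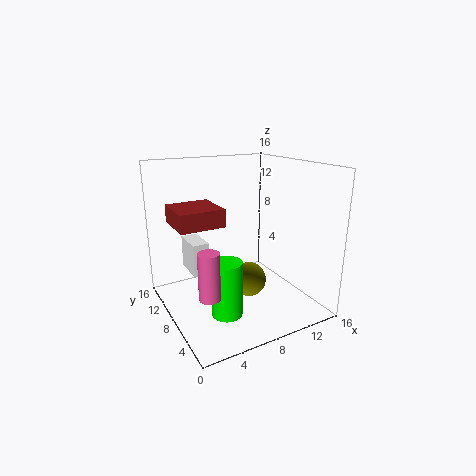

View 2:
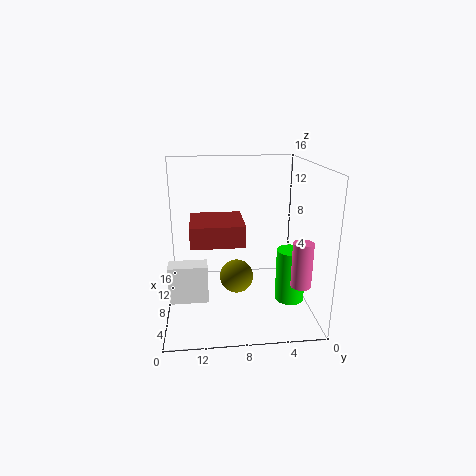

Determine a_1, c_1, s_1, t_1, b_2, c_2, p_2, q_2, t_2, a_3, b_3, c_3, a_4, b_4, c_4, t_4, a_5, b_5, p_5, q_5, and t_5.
a_1 = 4; c_1 = 2.5; s_1 = 1.5; t_1 = 5.5; b_2 = 11.5; c_2 = 2.5; p_2 = 2; q_2 = 4; t_2 = 4; a_3 = 9.5; b_3 = 8; c_3 = 2.5; a_4 = 2; b_4 = 2.5; c_4 = 5; t_4 = 4.5; a_5 = 1.5; b_5 = 8; p_5 = 5; q_5 = 5; t_5 = 2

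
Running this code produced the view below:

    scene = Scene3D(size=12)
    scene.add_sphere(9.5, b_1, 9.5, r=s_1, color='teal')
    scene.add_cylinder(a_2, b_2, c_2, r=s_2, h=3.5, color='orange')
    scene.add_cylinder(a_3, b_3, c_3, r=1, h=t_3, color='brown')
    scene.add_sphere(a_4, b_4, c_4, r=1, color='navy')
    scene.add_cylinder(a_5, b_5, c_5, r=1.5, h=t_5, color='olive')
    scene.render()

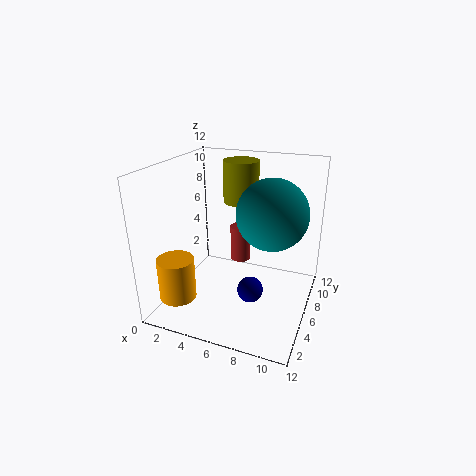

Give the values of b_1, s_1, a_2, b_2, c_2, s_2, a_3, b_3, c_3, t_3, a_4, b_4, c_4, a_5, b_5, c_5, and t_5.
b_1 = 3.5; s_1 = 2.5; a_2 = 2; b_2 = 2.5; c_2 = 1.5; s_2 = 1.5; a_3 = 4.5; b_3 = 10.5; c_3 = 1.5; t_3 = 3.5; a_4 = 8; b_4 = 3.5; c_4 = 3; a_5 = 5.5; b_5 = 8; c_5 = 8.5; t_5 = 3.5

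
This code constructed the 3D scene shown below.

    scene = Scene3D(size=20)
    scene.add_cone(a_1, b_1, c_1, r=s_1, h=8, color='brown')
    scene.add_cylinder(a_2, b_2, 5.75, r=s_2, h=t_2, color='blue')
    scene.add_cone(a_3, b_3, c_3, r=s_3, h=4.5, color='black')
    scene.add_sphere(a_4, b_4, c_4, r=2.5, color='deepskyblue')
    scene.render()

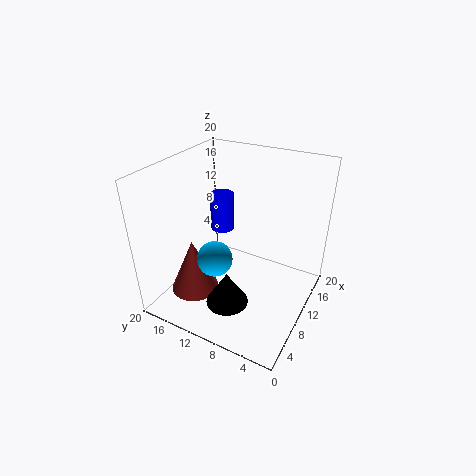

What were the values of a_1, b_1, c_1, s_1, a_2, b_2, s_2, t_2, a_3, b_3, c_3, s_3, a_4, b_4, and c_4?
a_1 = 7.25, b_1 = 16, c_1 = 1, s_1 = 3.5, a_2 = 17.75, b_2 = 17.25, s_2 = 2, t_2 = 6.25, a_3 = 4.25, b_3 = 8.5, c_3 = 3.75, s_3 = 2.75, a_4 = 7.75, b_4 = 12.5, c_4 = 7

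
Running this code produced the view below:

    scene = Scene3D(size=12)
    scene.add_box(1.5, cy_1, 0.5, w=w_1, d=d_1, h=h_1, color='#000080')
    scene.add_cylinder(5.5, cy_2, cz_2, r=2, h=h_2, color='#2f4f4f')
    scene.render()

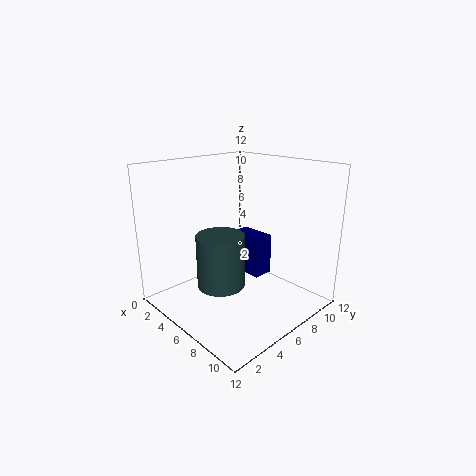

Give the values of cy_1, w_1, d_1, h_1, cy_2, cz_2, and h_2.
cy_1 = 9.5
w_1 = 3.5
d_1 = 2
h_1 = 4
cy_2 = 4.5
cz_2 = 2
h_2 = 4.5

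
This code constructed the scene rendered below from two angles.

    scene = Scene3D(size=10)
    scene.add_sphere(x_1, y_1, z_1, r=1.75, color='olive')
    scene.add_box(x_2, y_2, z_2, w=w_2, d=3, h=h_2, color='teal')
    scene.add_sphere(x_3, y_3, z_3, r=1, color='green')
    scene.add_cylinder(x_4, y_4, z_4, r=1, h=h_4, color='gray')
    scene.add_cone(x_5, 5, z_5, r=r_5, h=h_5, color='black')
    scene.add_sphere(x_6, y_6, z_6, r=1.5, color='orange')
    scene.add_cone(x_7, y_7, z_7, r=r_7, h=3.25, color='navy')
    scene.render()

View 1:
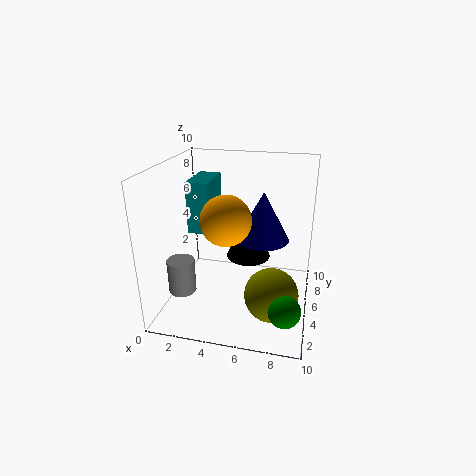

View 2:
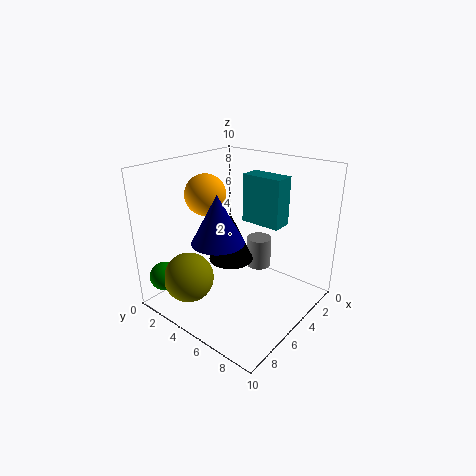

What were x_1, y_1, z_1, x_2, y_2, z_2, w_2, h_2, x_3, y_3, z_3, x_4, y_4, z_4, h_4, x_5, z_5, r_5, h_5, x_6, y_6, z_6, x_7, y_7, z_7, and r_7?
x_1 = 7.75, y_1 = 2.75, z_1 = 2.25, x_2 = 1.75, y_2 = 4, z_2 = 5.5, w_2 = 1.5, h_2 = 3.5, x_3 = 8.75, y_3 = 1.25, z_3 = 2.25, x_4 = 1, y_4 = 4, z_4 = 0.75, h_4 = 2.5, x_5 = 5.75, z_5 = 3.75, r_5 = 1.5, h_5 = 3.25, x_6 = 5, y_6 = 2, z_6 = 7.5, x_7 = 6.75, y_7 = 4.75, z_7 = 5.25, r_7 = 1.75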